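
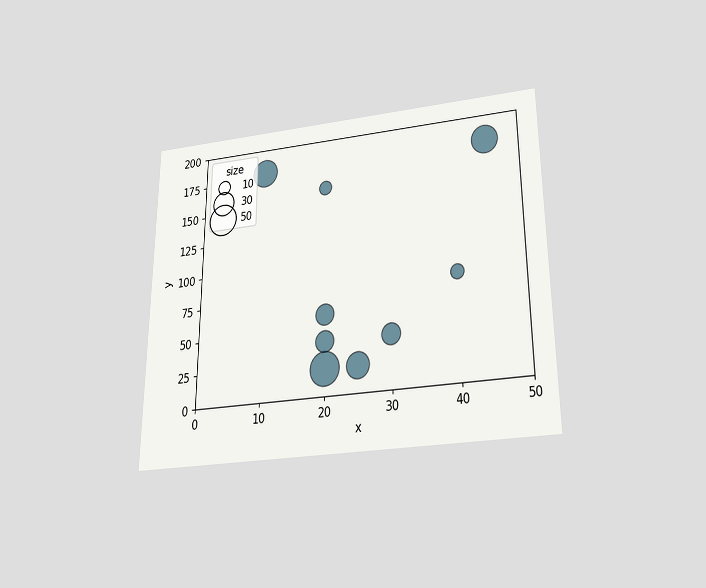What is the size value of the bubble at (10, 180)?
The chart is viewed slightly from below. Matching the bubble at (10, 180) against the size legend gives 40.

40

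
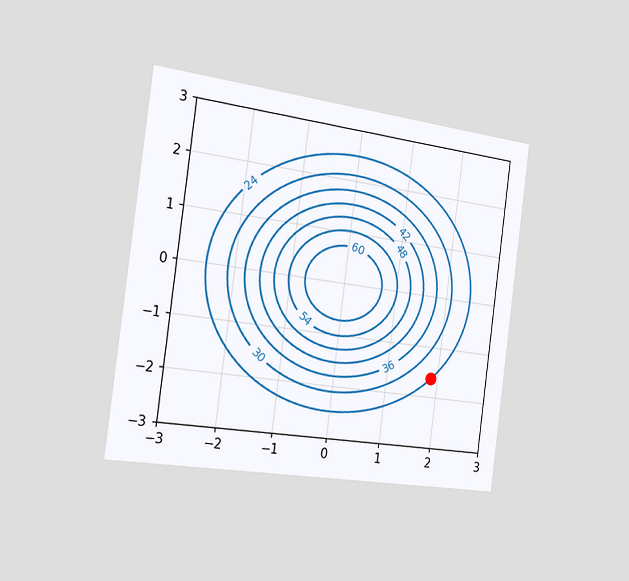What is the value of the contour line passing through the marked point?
The chart is tilted about 8° clockwise and viewed slightly from the left. The marked point sits on the contour labelled 24.

24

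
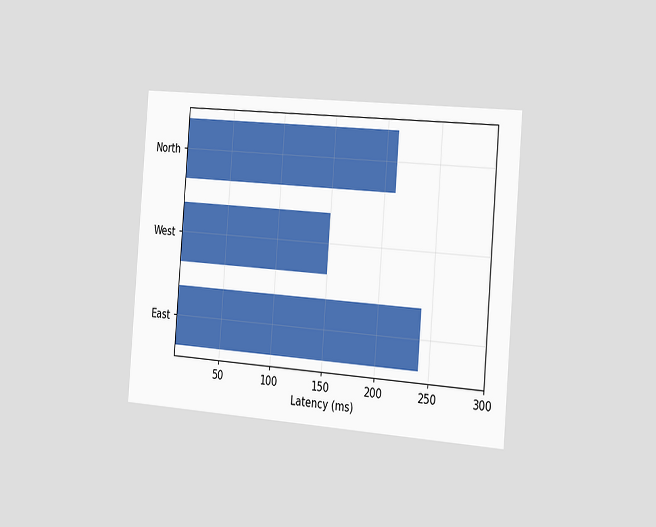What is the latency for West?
The chart is tilted about 4° clockwise and viewed slightly from the right. Reading along the chart's x-axis, the West bar reaches 150ms.

150ms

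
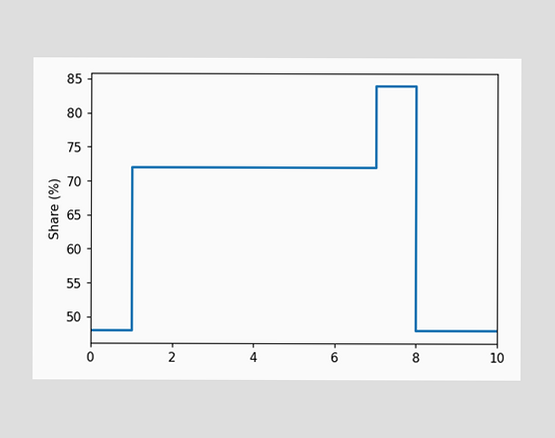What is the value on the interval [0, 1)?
48%

On [0, 1) the step sits at 48%.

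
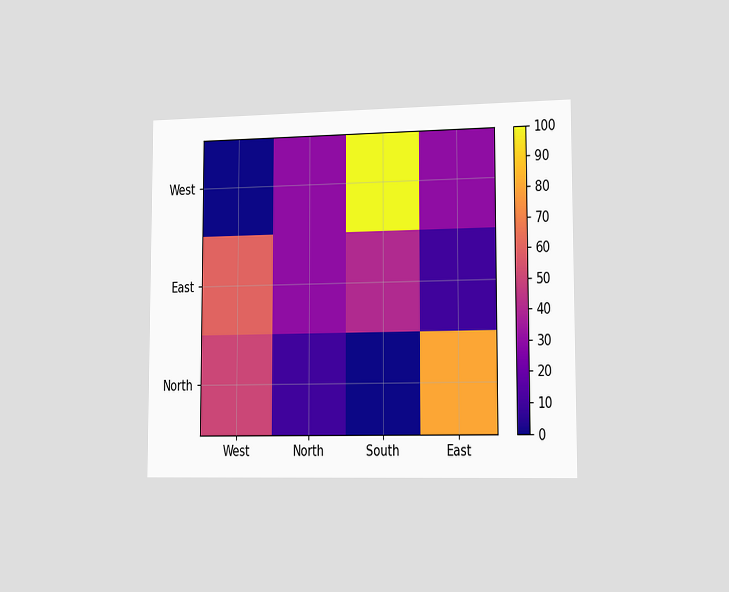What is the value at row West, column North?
The chart is viewed slightly from the right. Matching cell (West, North) against the colorbar gives 30.

30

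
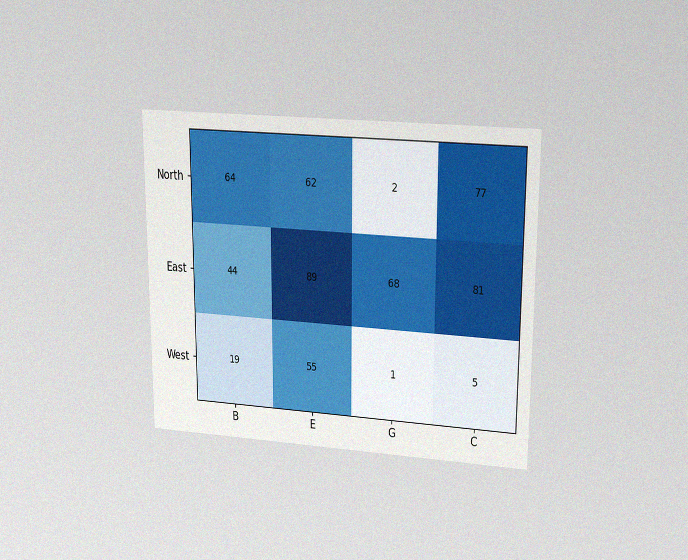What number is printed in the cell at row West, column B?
The chart is viewed at a slight angle, with some photo noise. The (West, B) cell reads 19.

19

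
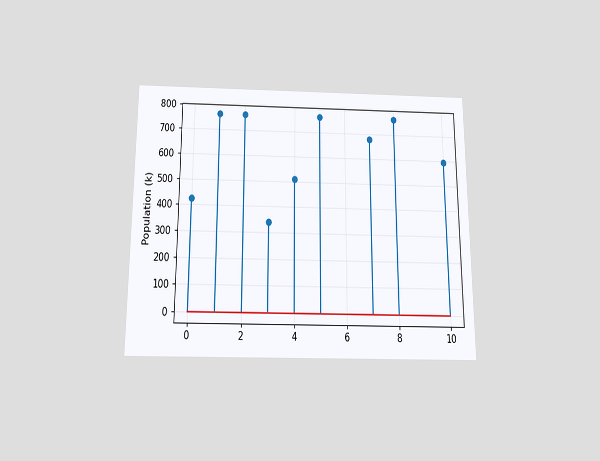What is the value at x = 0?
425k

The chart is viewed slightly from below. The stem at x=0 reaches 425k.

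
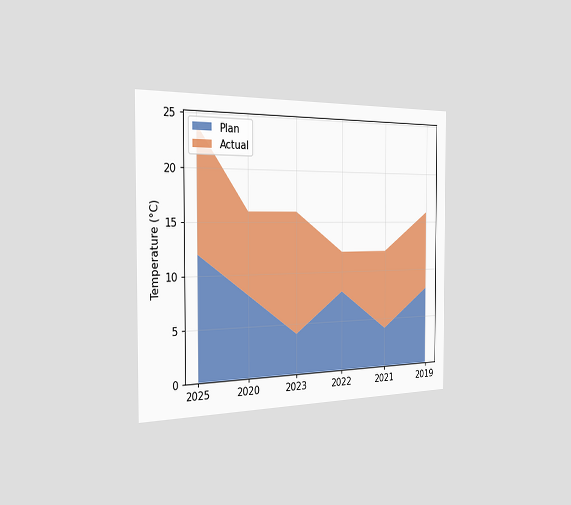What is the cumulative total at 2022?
12°C

The chart is viewed slightly from the left. The stacked total at 2022 reaches 12°C.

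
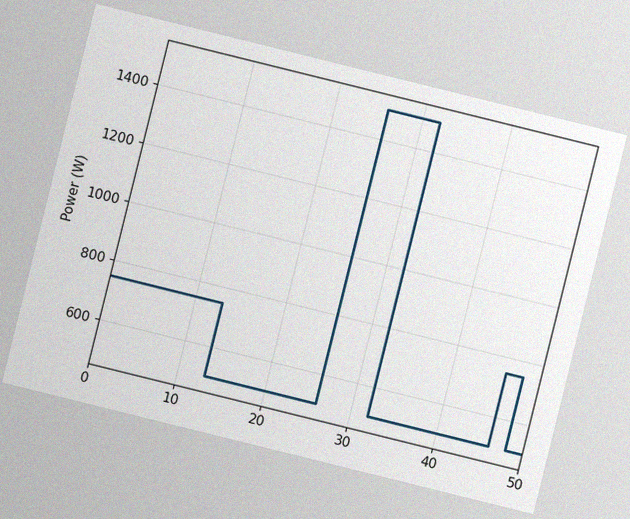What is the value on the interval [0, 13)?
750W

The chart is tilted about 14° clockwise, with some photo noise. On [0, 13) the step sits at 750W.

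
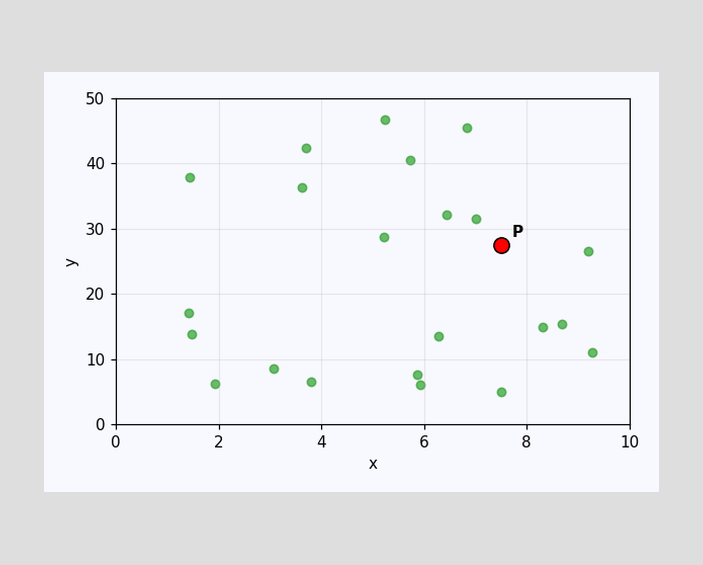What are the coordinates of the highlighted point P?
Following the gridlines from P to each axis, P sits at (7.5, 27.5).

(7.5, 27.5)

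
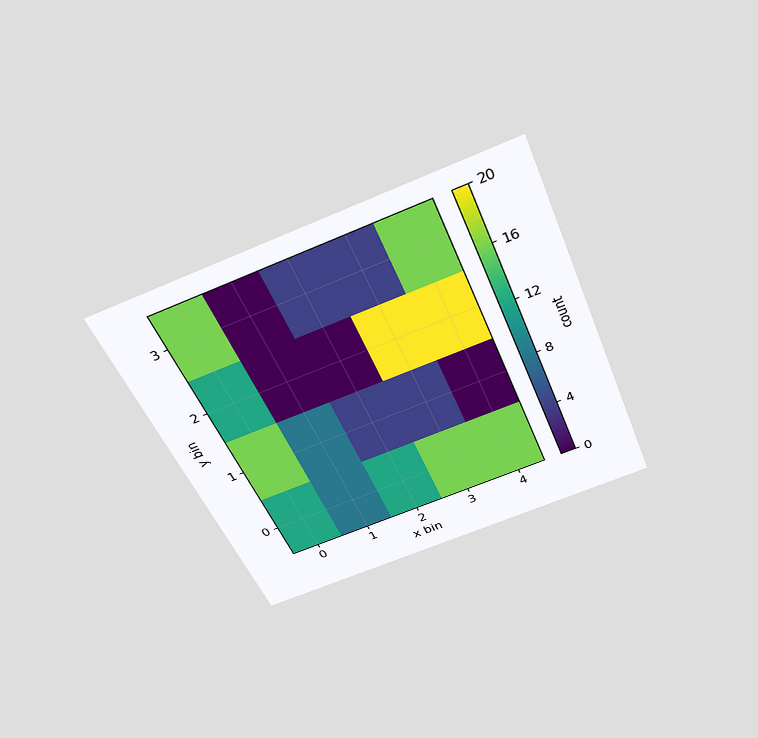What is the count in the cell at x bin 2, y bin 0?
The chart is tilted about 22° counter-clockwise and viewed slightly from above. Matching the cell (2, 0) against the colorbar gives 12.

12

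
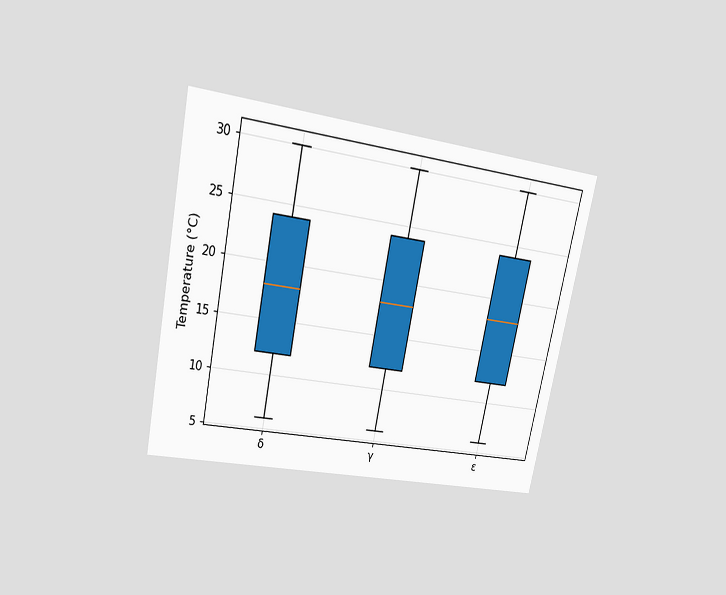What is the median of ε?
18°C

The chart is tilted about 12° clockwise and viewed at a slight angle. The median line in the ε box sits at 18°C.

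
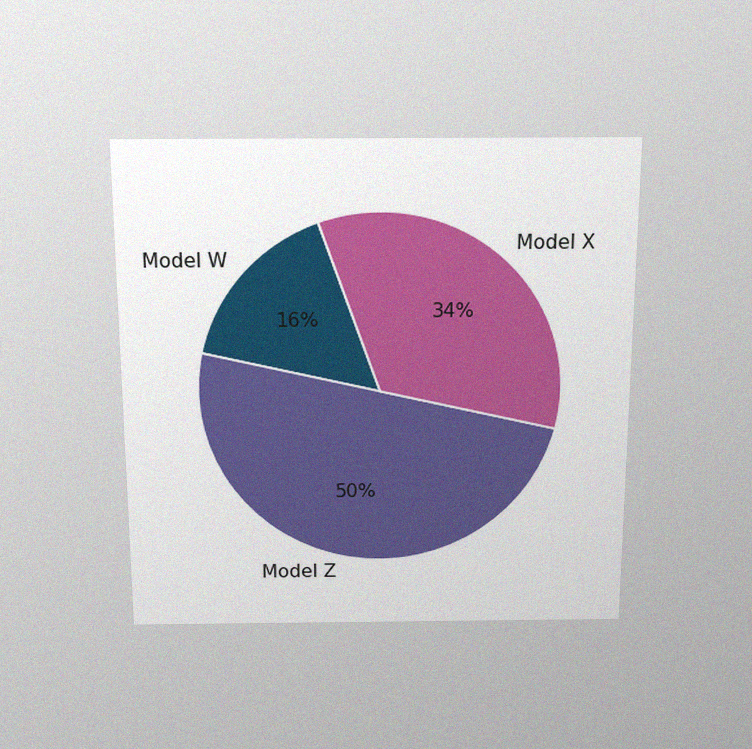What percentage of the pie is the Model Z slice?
50%

The chart is viewed slightly from above, with some photo noise. The Model Z slice takes up 50% of the pie.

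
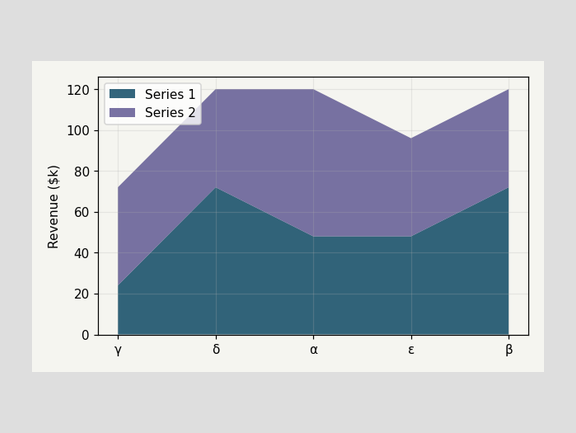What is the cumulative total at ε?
$96k

The stacked total at ε reaches $96k.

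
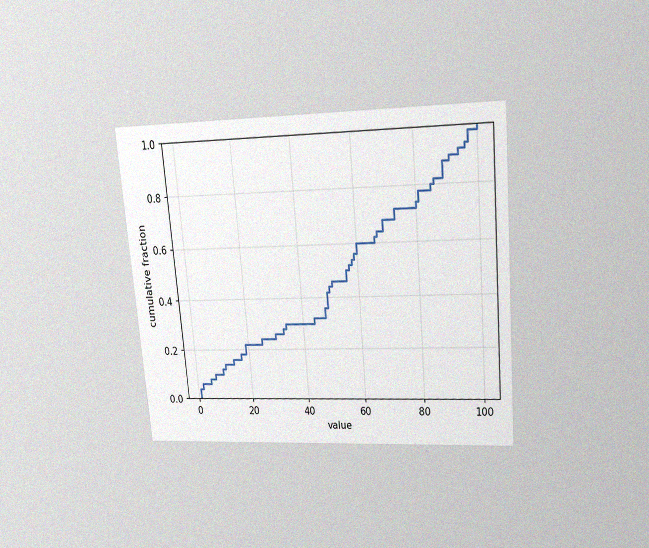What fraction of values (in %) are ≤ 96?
94%

The chart is tilted about 5° counter-clockwise and viewed slightly from above, with some photo noise. At x=96 the ECDF step is at 94%.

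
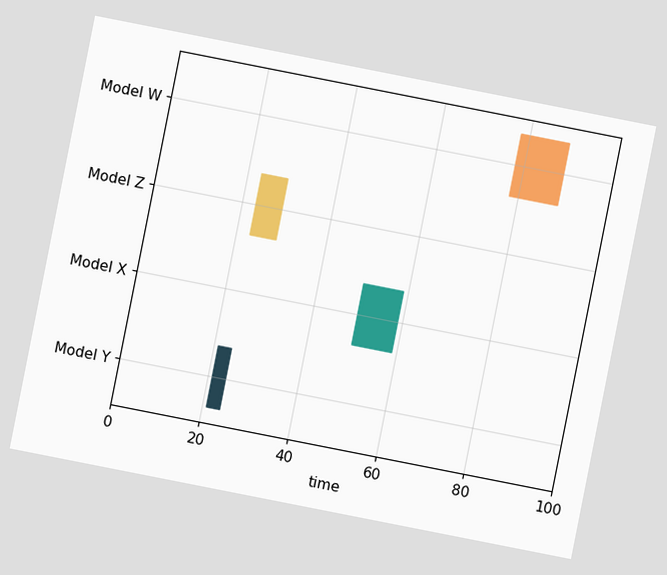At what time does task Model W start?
78

The chart is tilted about 11° clockwise. The Model W bar begins at t=78.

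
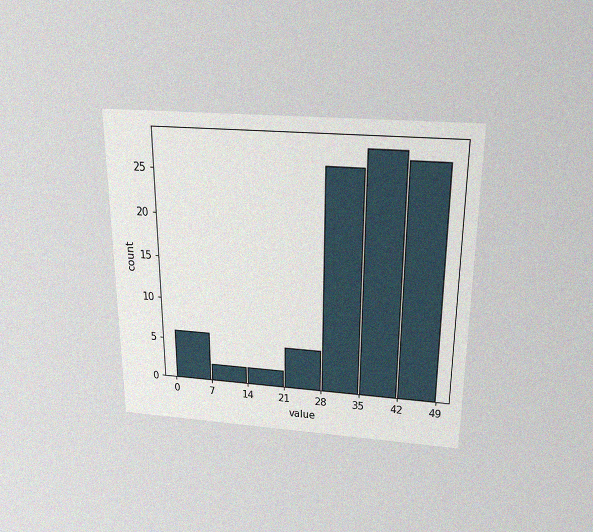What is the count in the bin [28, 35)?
26

The chart is viewed slightly from above, with some photo noise. The [28, 35) bin has height 26.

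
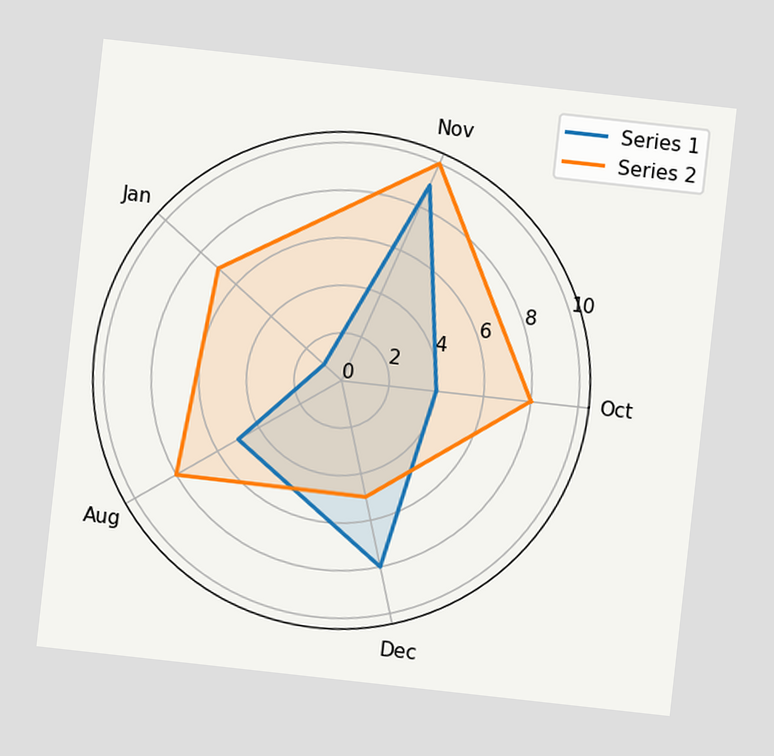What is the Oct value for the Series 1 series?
4

The chart is tilted about 6° clockwise. On the Oct axis, Series 1 reaches 4.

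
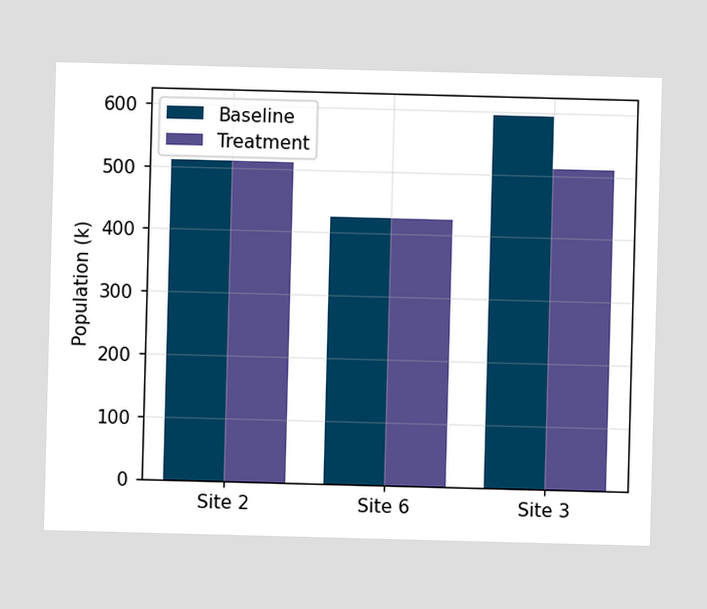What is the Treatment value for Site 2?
510k

The Treatment bar at Site 2 reaches 510k on the y-axis.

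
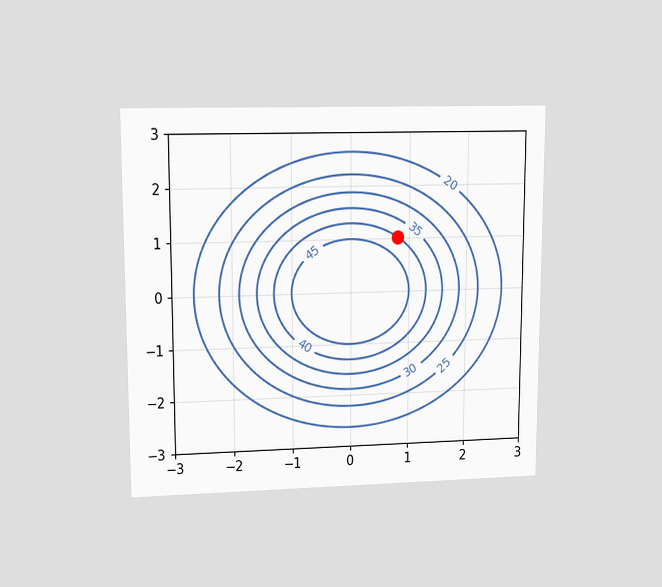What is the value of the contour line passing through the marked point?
The chart is viewed at a slight angle. The marked point sits on the contour labelled 40.

40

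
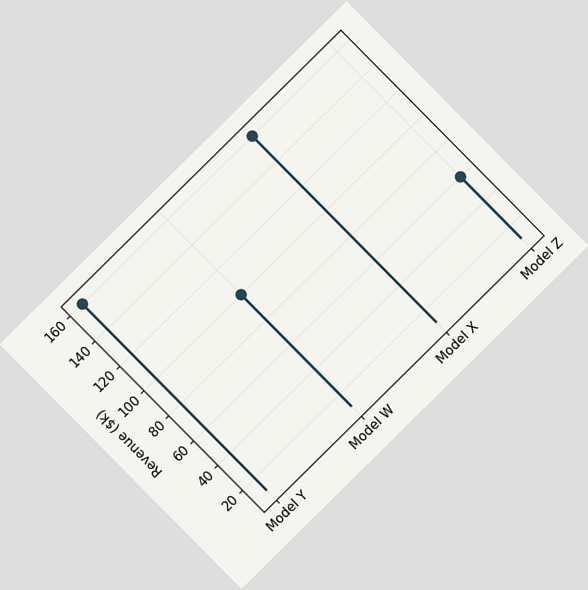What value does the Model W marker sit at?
The chart is tilted about 45° counter-clockwise. The Model W marker sits at $100k.

$100k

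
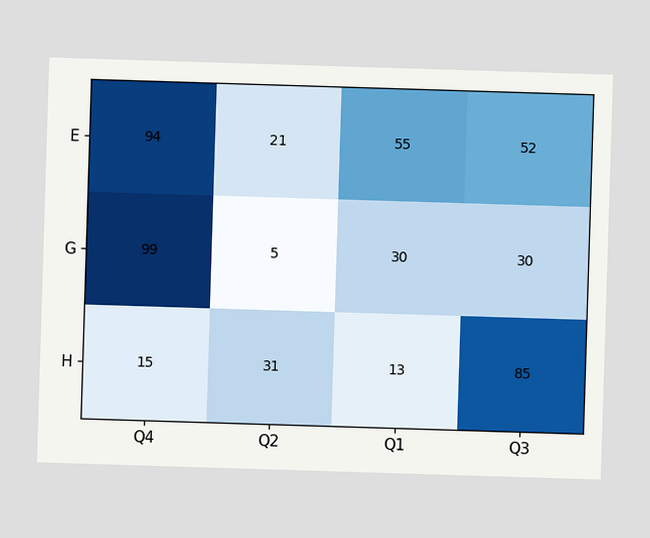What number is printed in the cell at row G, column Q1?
The (G, Q1) cell reads 30.

30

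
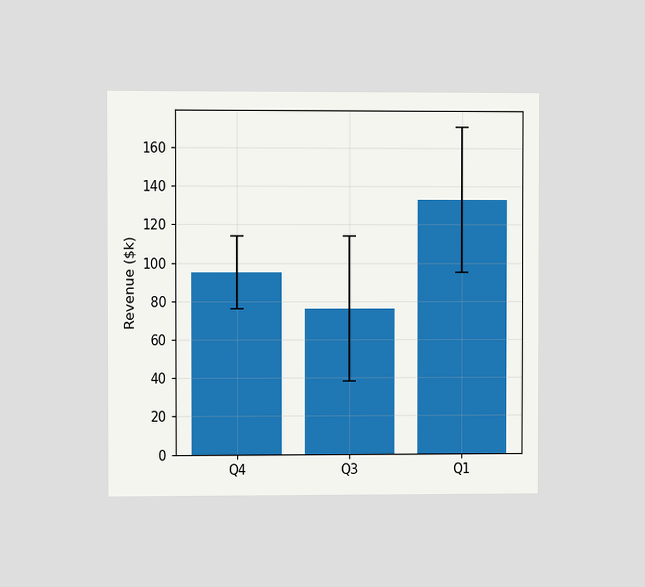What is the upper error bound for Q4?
$114k

The chart is viewed at a slight angle. The Q4 bar's upper whisker reaches $114k.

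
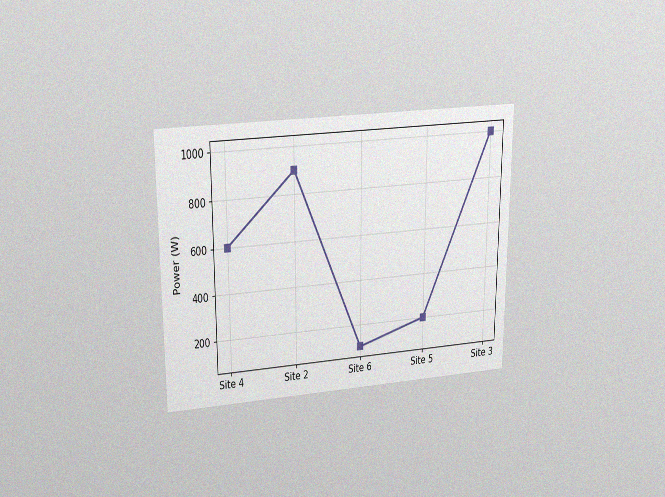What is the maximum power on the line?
1000W

The chart is viewed slightly from above, with some photo noise. The highest point is at Site 3, and reading across to the y-axis gives 1000W.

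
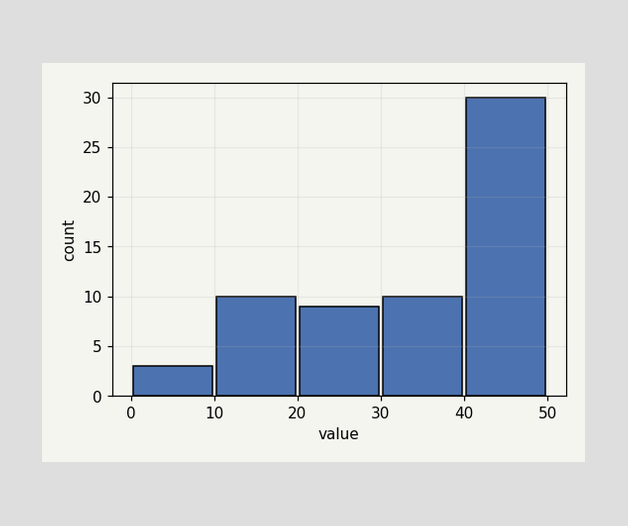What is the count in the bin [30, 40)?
The [30, 40) bin has height 10.

10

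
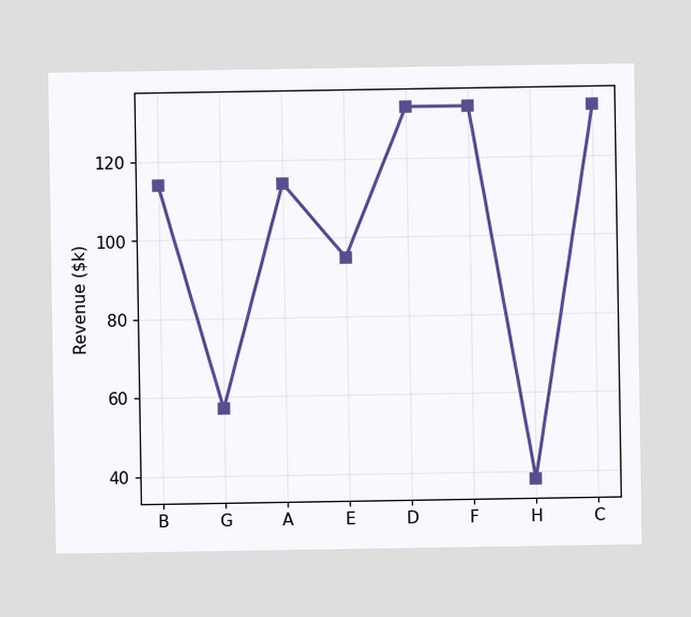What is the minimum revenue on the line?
$38k

The lowest point is at H, and reading across to the y-axis gives $38k.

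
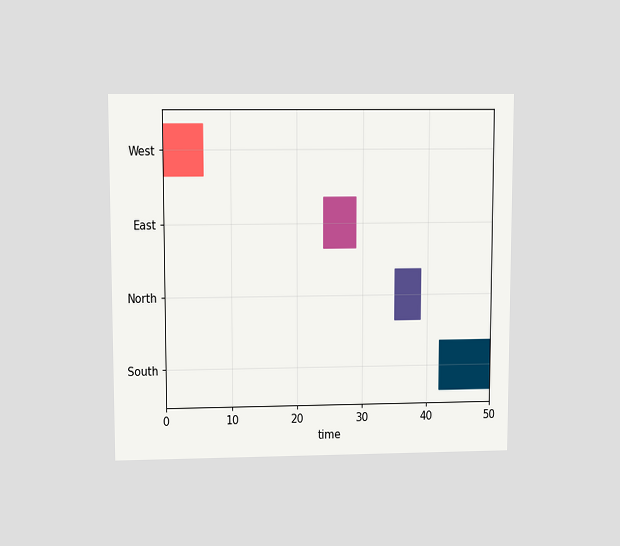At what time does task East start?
The chart is viewed at a slight angle. The East bar begins at t=24.

24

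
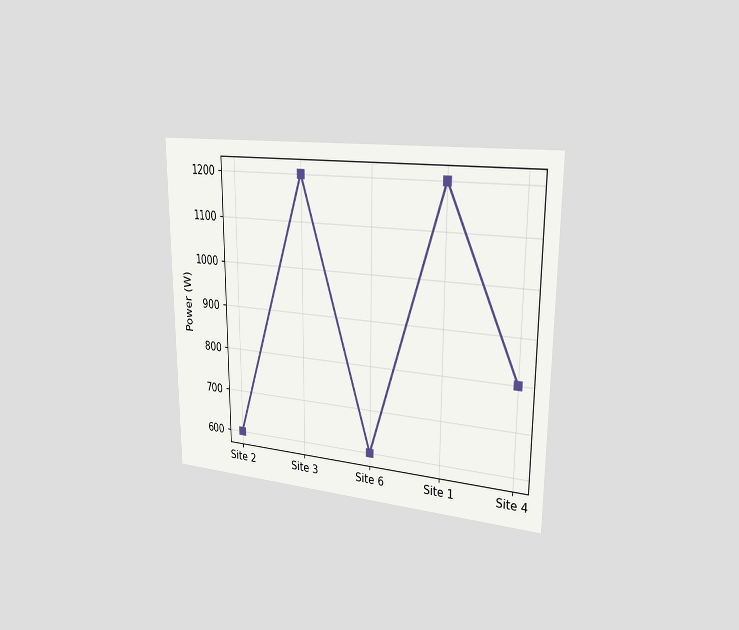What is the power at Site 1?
The chart is viewed slightly from the right. At Site 1, the line is at 1200W.

1200W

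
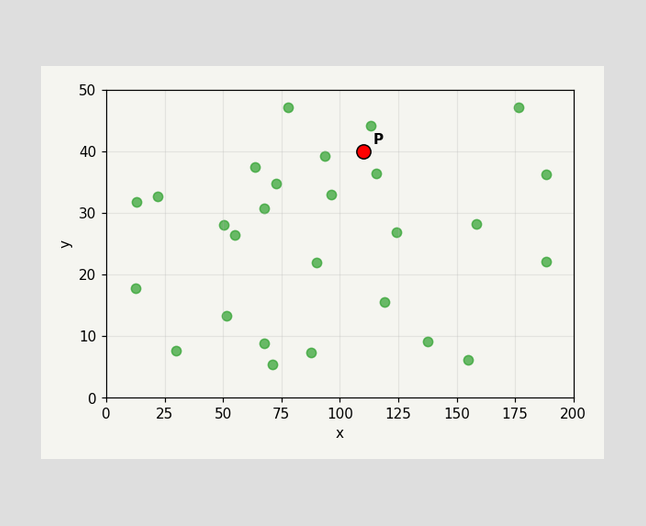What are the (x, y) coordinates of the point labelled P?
(110, 40)

Following the gridlines from P to each axis, P sits at (110, 40).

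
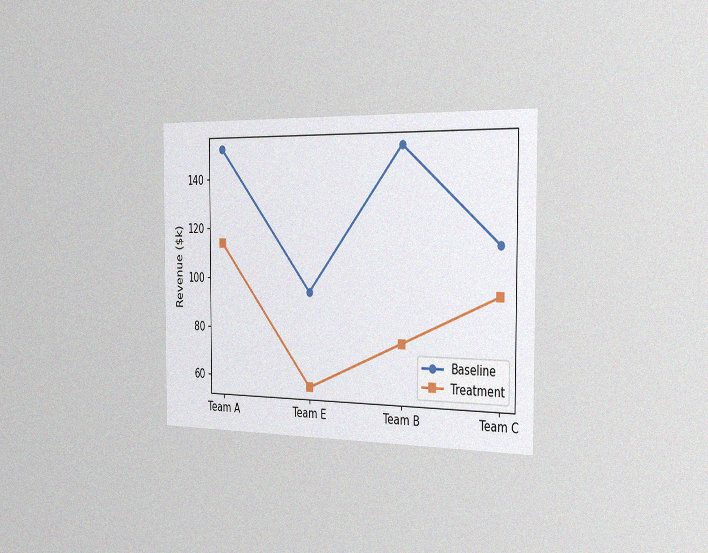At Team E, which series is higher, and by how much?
Baseline, by $38k

The chart is viewed slightly from the right, with some photo noise. At Team E, Baseline sits above the other line by $38k.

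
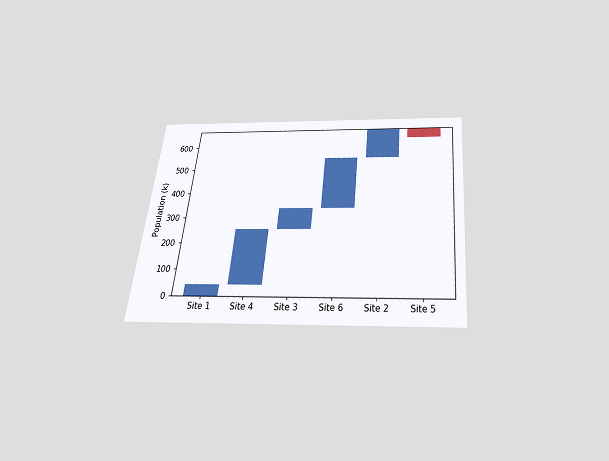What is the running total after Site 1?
42k

The chart is tilted about 6° clockwise and viewed slightly from below. After Site 1 the running total reaches 42k.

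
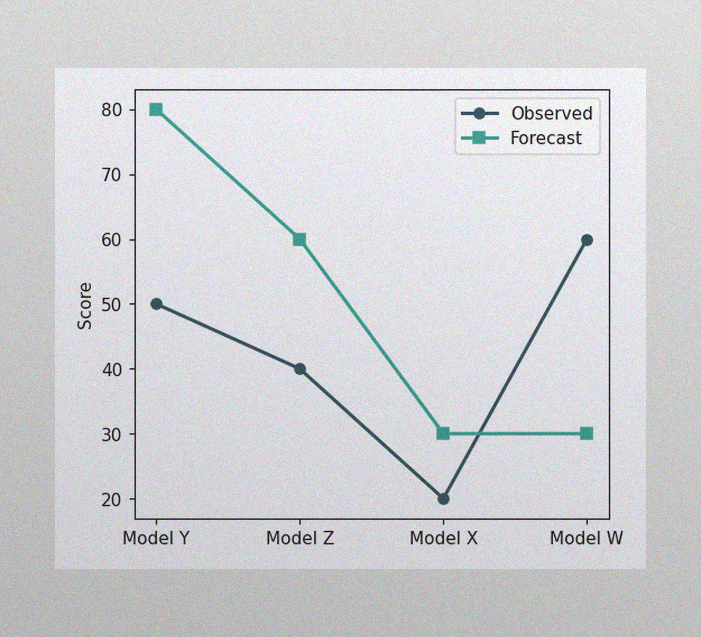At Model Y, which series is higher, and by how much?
The image has some photo noise and uneven lighting. At Model Y, Forecast sits above the other line by 30.

Forecast, by 30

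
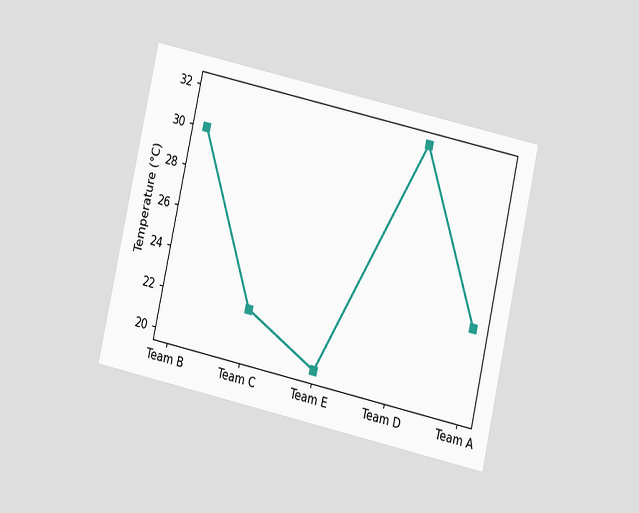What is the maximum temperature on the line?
32°C

The chart is tilted about 13° clockwise and viewed at a slight angle. The highest point is at Team D, and reading across to the y-axis gives 32°C.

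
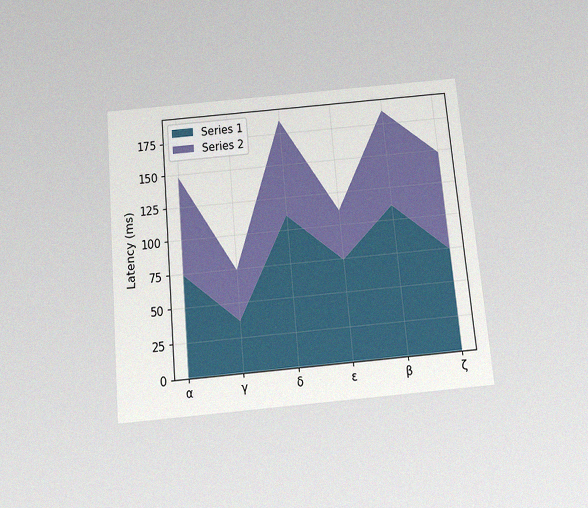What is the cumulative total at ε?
111ms

The chart is tilted about 5° counter-clockwise and viewed slightly from below, with some photo noise. The stacked total at ε reaches 111ms.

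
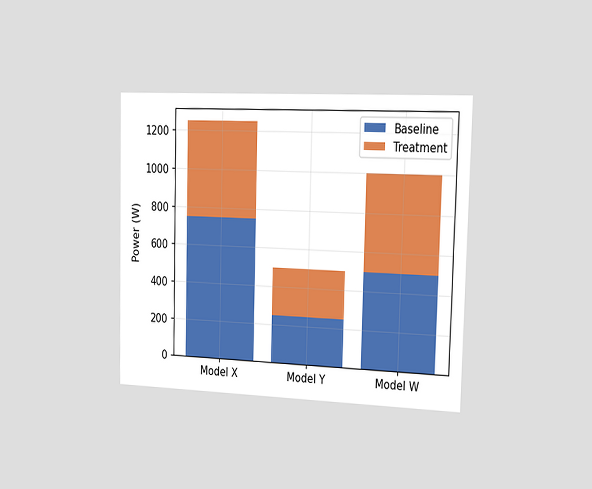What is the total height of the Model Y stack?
The chart is viewed slightly from the right. The Model Y stack's top reaches 500W on the y-axis.

500W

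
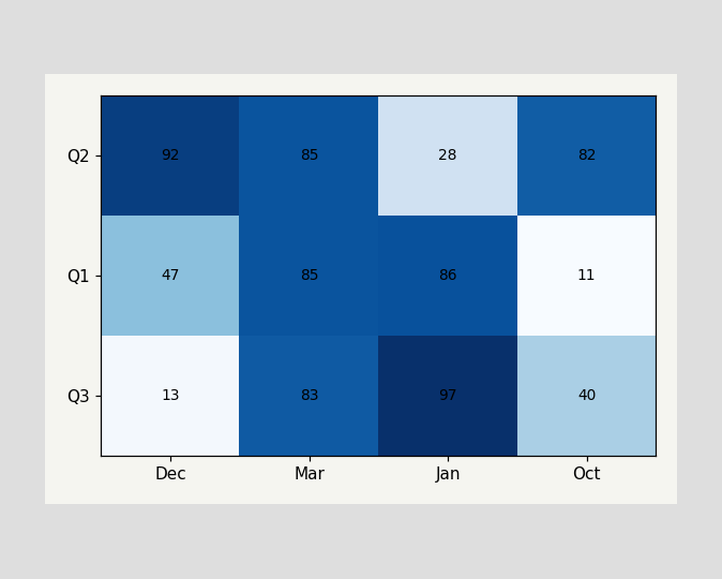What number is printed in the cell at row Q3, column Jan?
97

The (Q3, Jan) cell reads 97.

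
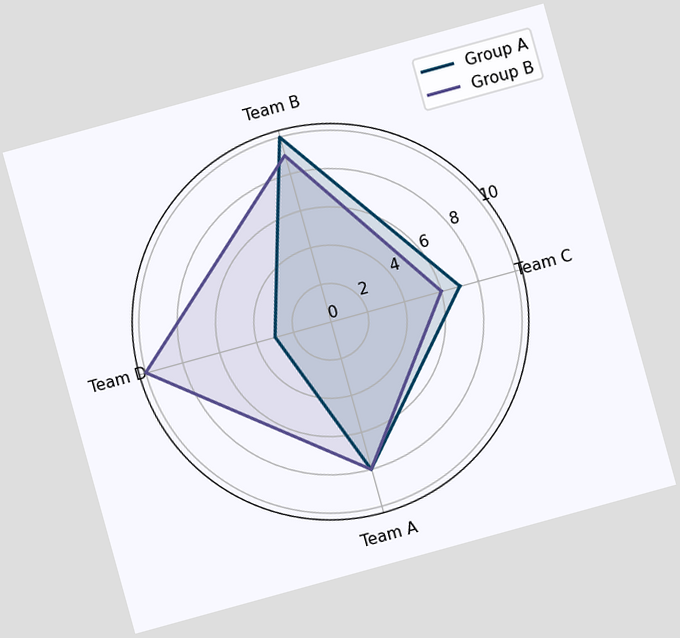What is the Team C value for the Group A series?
The chart is tilted about 15° counter-clockwise. On the Team C axis, Group A reaches 7.

7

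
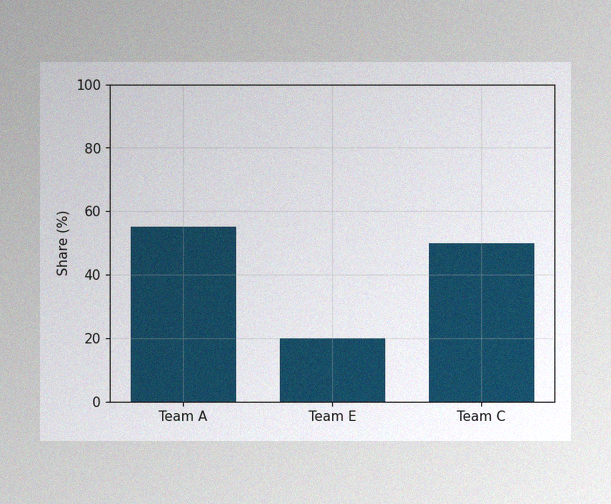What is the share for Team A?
The image has some photo noise and uneven lighting. Reading along the chart's y-axis, the Team A bar reaches 55%.

55%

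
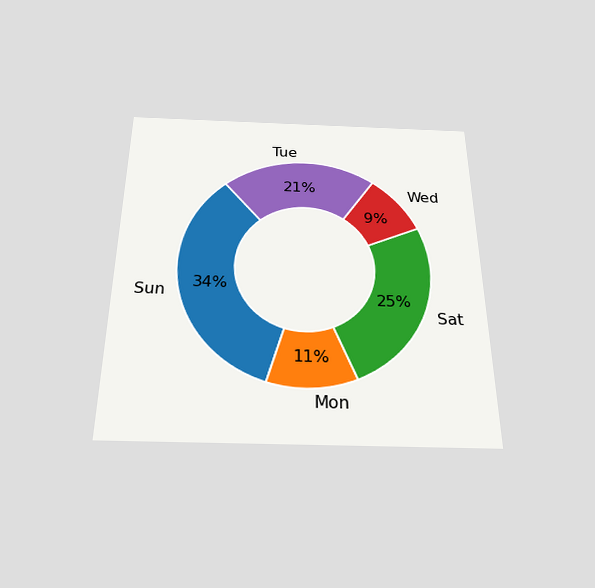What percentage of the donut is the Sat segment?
25%

The chart is viewed slightly from below. The Sat segment takes up 25% of the ring.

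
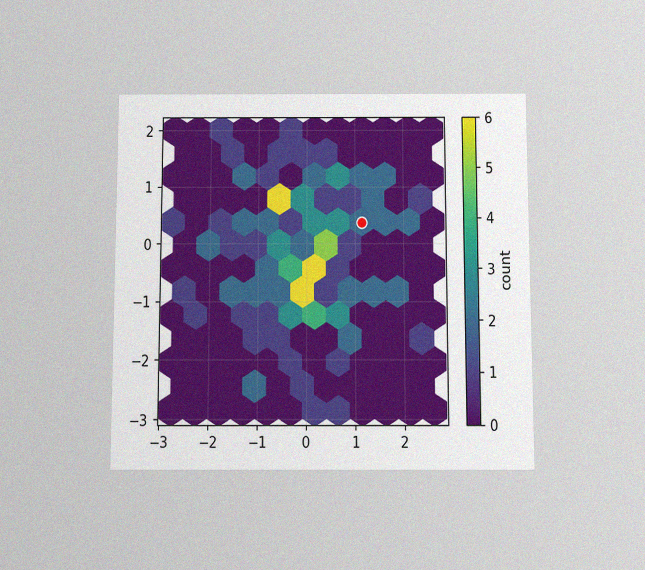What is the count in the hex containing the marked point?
The chart is viewed slightly from below, with some photo noise. The marked hex reads 2 on the colorbar.

2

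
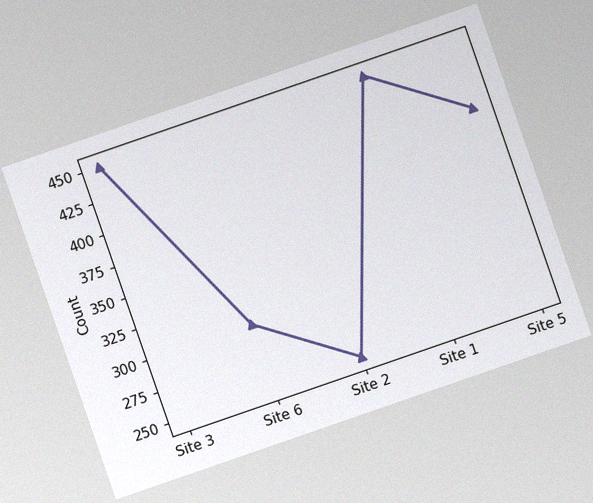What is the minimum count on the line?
250

The chart is tilted about 19° counter-clockwise, with some photo noise. The lowest point is at Site 2, and reading across to the y-axis gives 250.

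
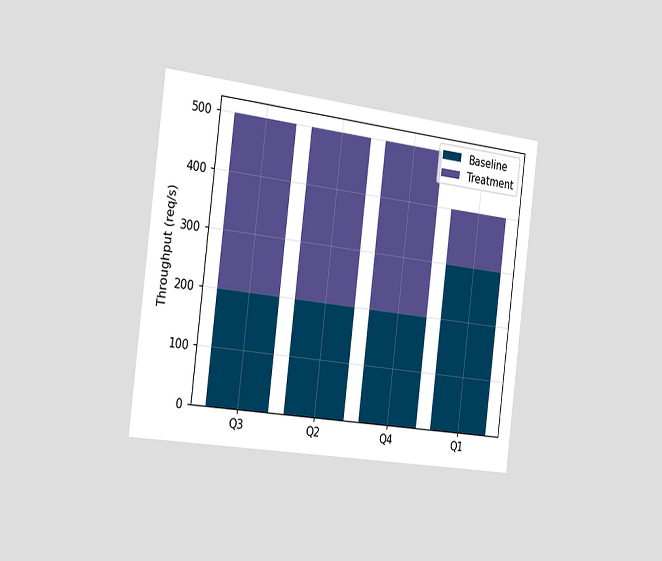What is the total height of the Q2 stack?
The chart is tilted about 7° clockwise and viewed slightly from the left. The Q2 stack's top reaches 500req/s on the y-axis.

500req/s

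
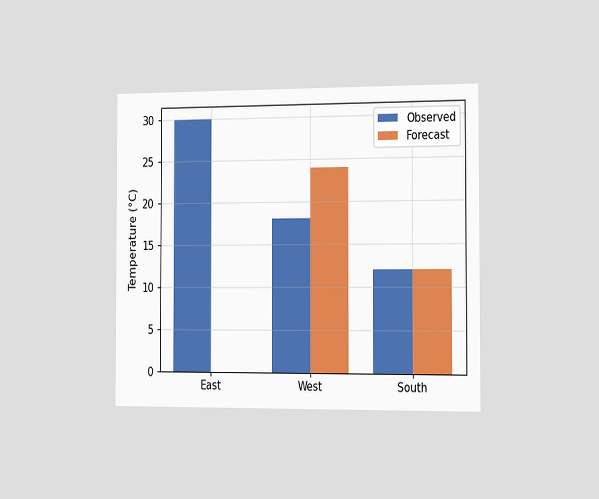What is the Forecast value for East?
The chart is viewed slightly from the right. The Forecast bar at East reaches 0°C on the y-axis.

0°C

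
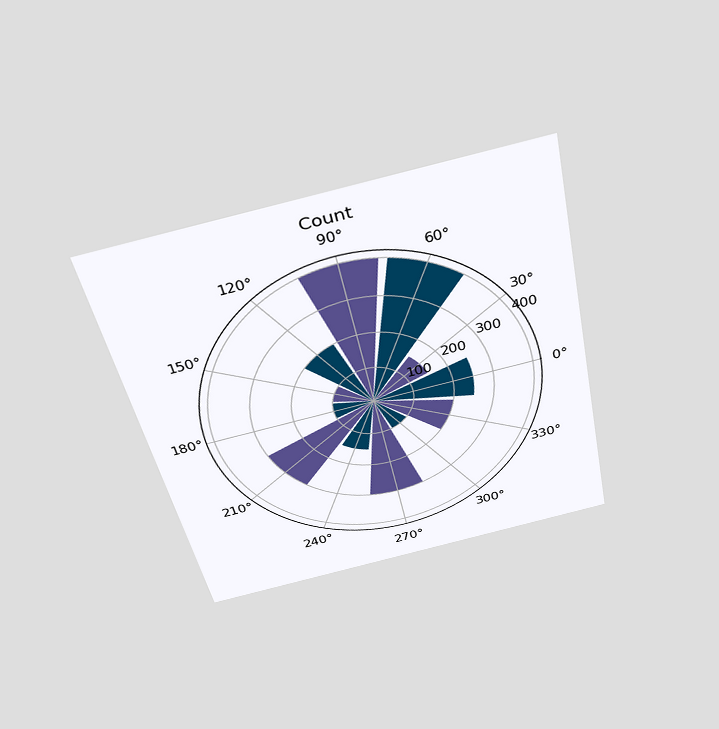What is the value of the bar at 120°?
200

The chart is tilted about 12° counter-clockwise and viewed slightly from above. The bar at 120° reaches 200 on the radial axis.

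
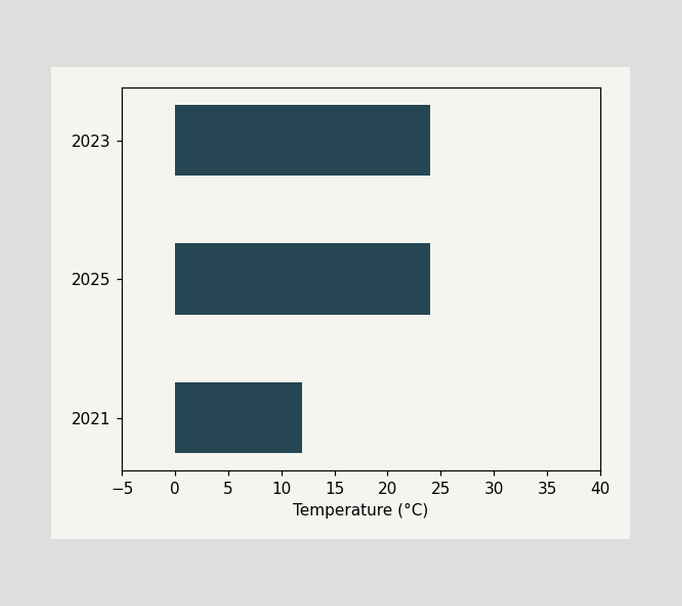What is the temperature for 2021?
12°C

Reading along the chart's x-axis, the 2021 bar reaches 12°C.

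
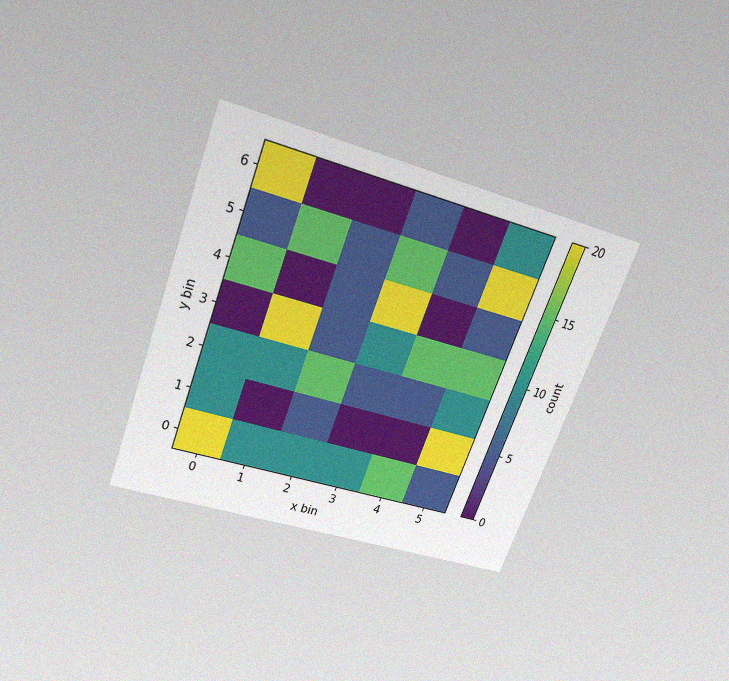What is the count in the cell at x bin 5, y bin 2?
10

The chart is tilted about 20° clockwise and viewed slightly from above, with some photo noise. Matching the cell (5, 2) against the colorbar gives 10.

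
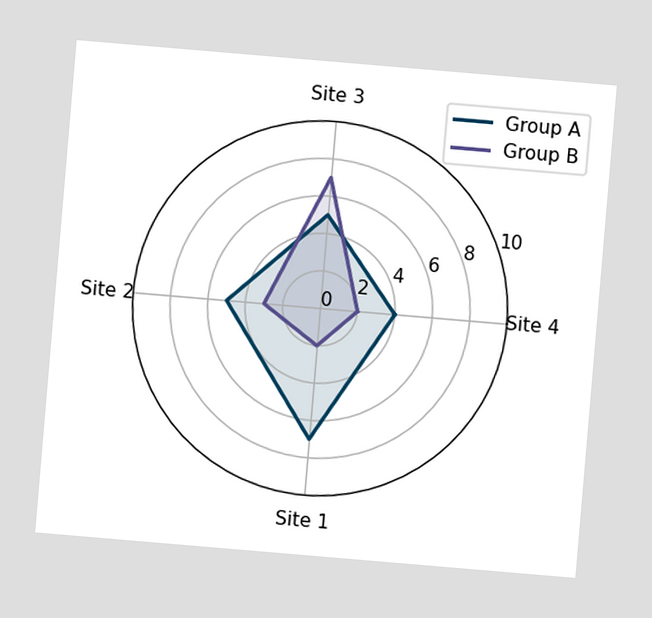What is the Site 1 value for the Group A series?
The chart is tilted about 5° clockwise. On the Site 1 axis, Group A reaches 7.

7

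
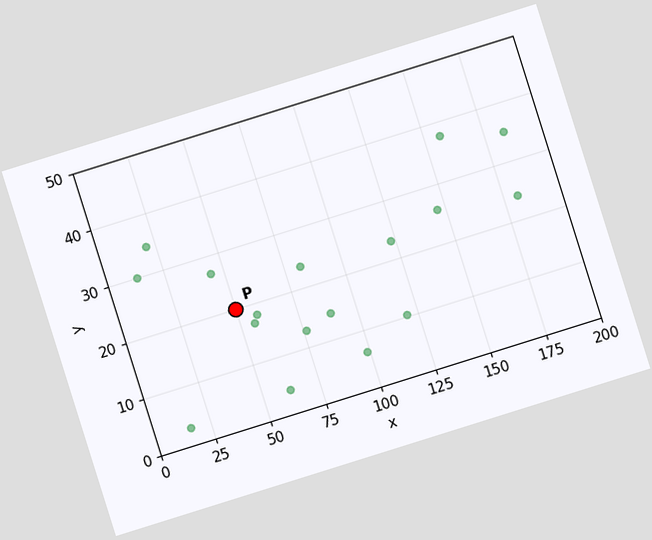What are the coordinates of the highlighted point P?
(50, 20)

The chart is tilted about 17° counter-clockwise. Following the gridlines from P to each axis, P sits at (50, 20).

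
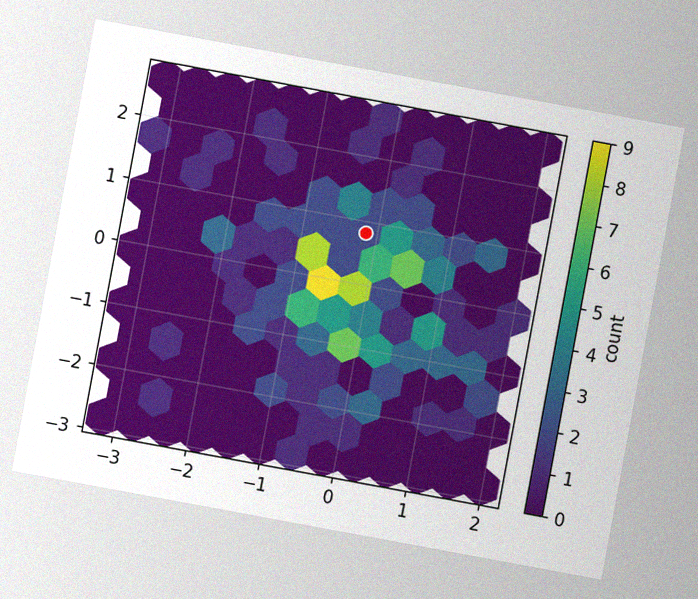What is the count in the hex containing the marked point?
The chart is tilted about 10° clockwise, with some photo noise. The marked hex reads 2 on the colorbar.

2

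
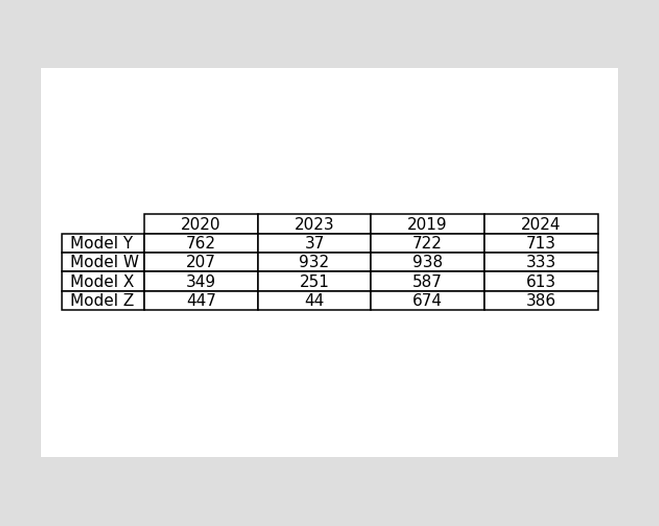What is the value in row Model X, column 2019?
587

The (Model X, 2019) cell reads 587.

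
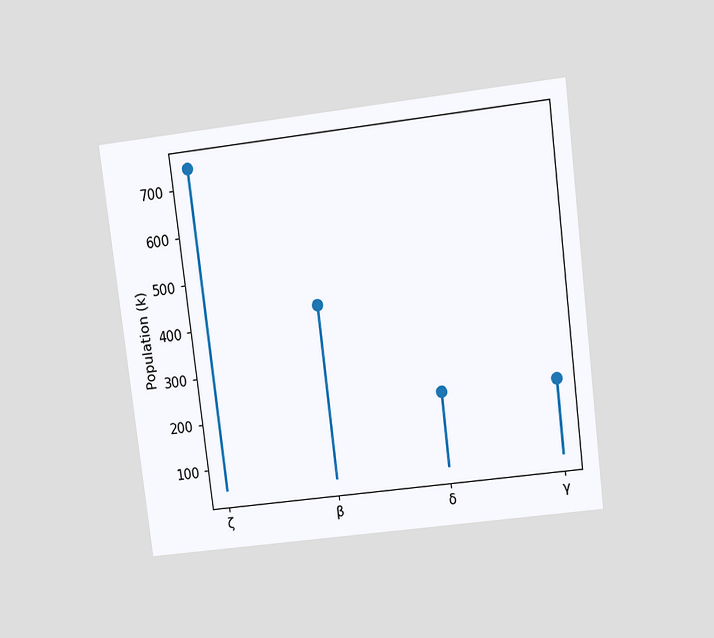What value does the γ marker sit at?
The chart is tilted about 7° counter-clockwise and viewed at a slight angle. The γ marker sits at 212k.

212k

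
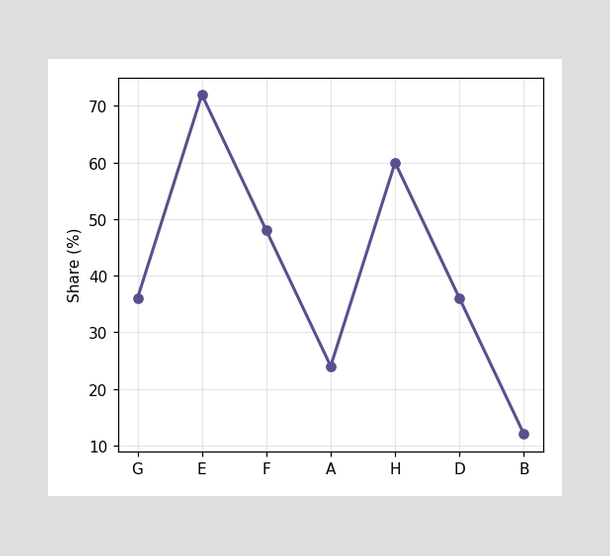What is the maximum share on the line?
The highest point is at E, and reading across to the y-axis gives 72%.

72%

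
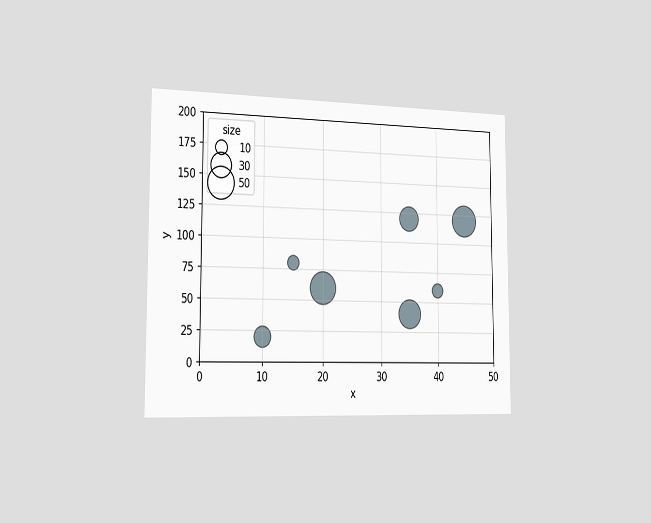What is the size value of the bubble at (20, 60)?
50

The chart is viewed slightly from the left. Matching the bubble at (20, 60) against the size legend gives 50.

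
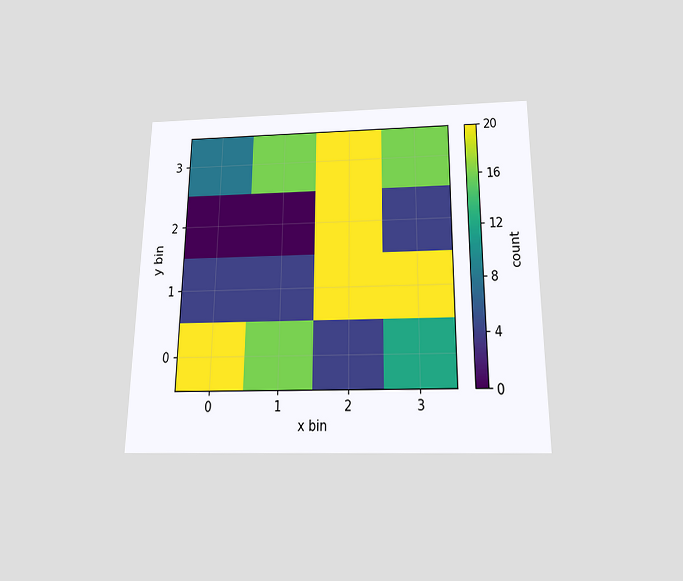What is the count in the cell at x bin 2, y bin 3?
20

The chart is viewed slightly from below. Matching the cell (2, 3) against the colorbar gives 20.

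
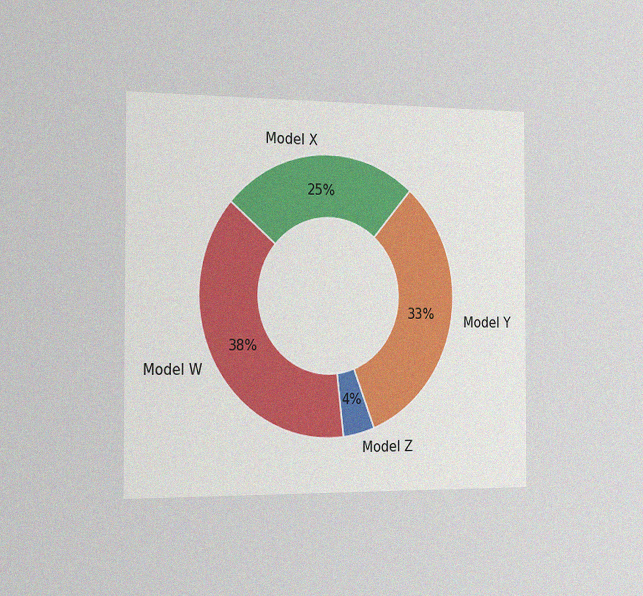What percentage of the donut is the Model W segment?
The chart is viewed slightly from the left, with some photo noise. The Model W segment takes up 38% of the ring.

38%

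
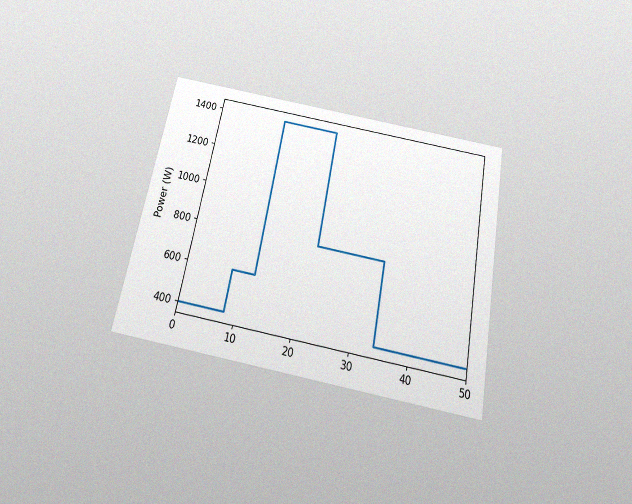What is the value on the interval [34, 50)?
400W

The chart is tilted about 11° clockwise and viewed slightly from below, with some photo noise. On [34, 50) the step sits at 400W.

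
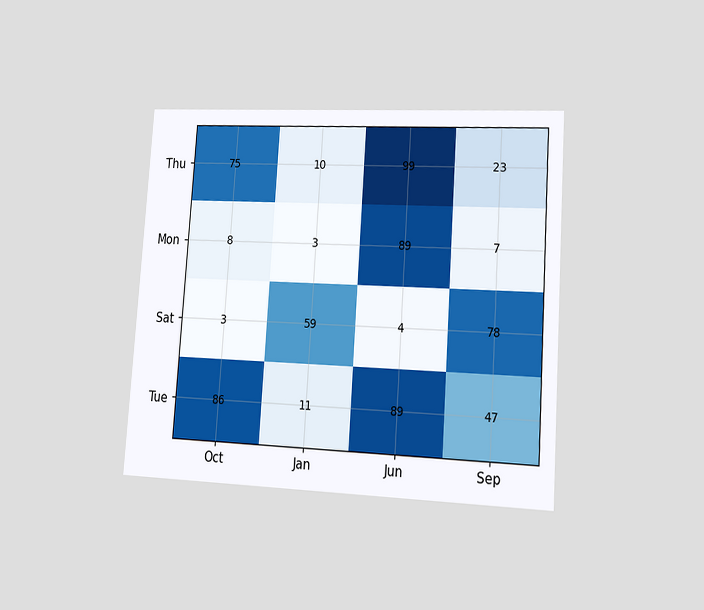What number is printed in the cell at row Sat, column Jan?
59

The chart is tilted about 4° clockwise and viewed at a slight angle. The (Sat, Jan) cell reads 59.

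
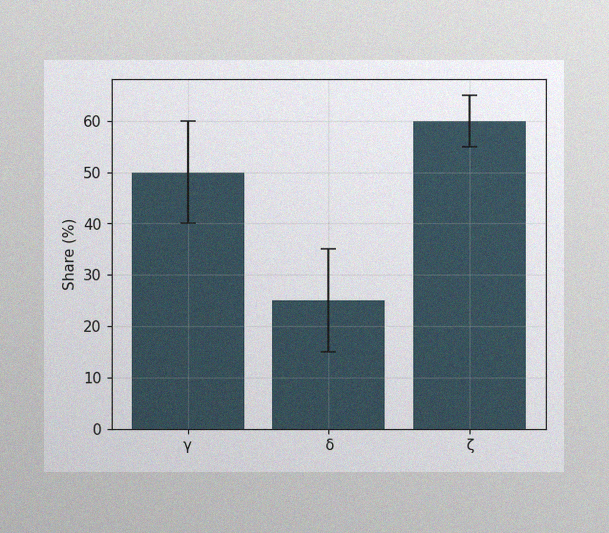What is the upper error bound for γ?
60%

The image has some photo noise and uneven lighting. The γ bar's upper whisker reaches 60%.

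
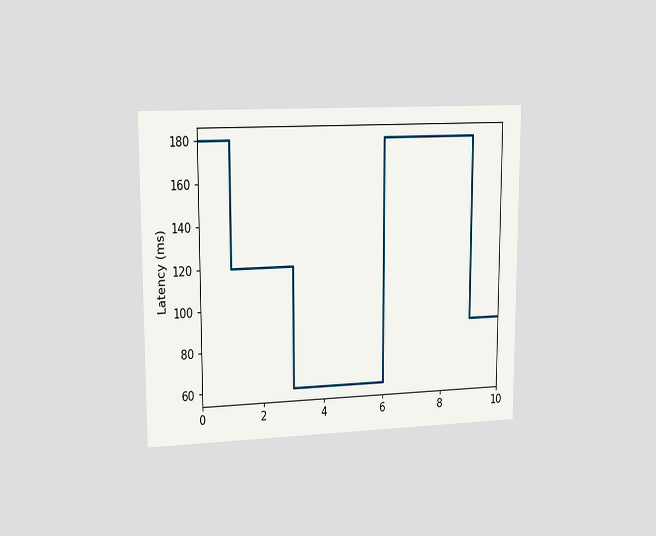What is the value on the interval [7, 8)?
180ms

The chart is viewed slightly from the left. On [7, 8) the step sits at 180ms.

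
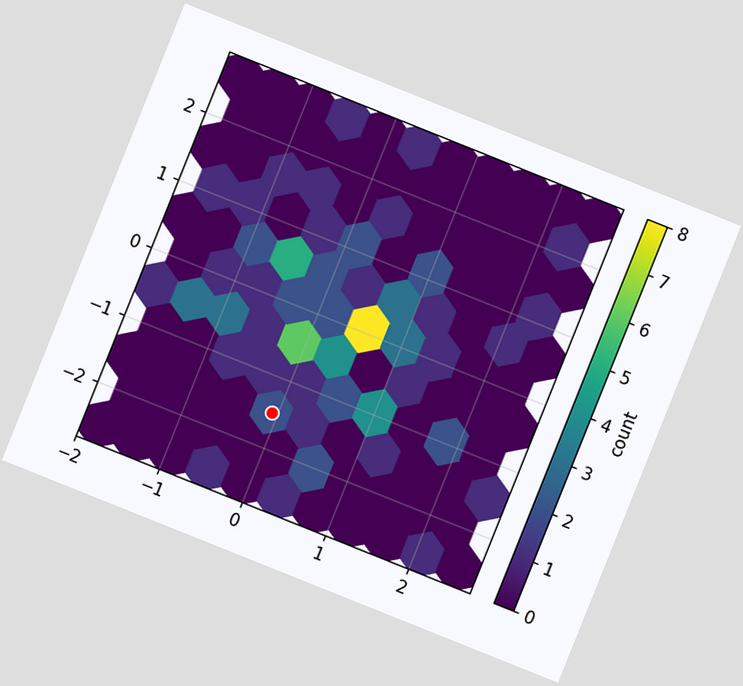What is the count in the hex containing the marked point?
2

The chart is tilted about 22° clockwise. The marked hex reads 2 on the colorbar.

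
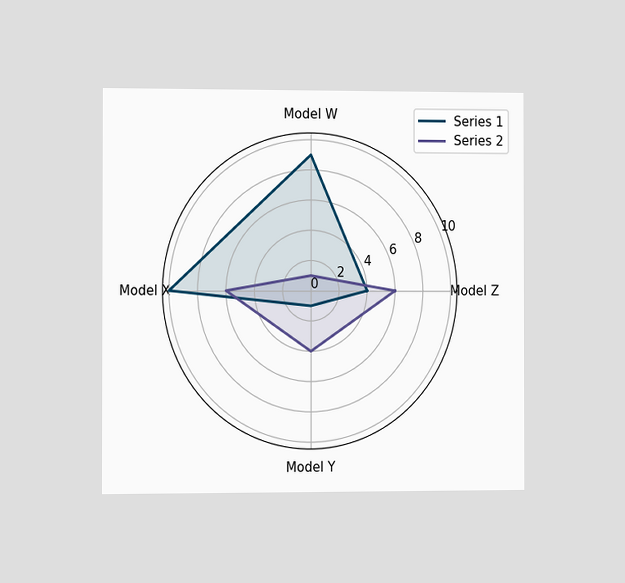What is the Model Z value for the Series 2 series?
6

The chart is viewed slightly from the left. On the Model Z axis, Series 2 reaches 6.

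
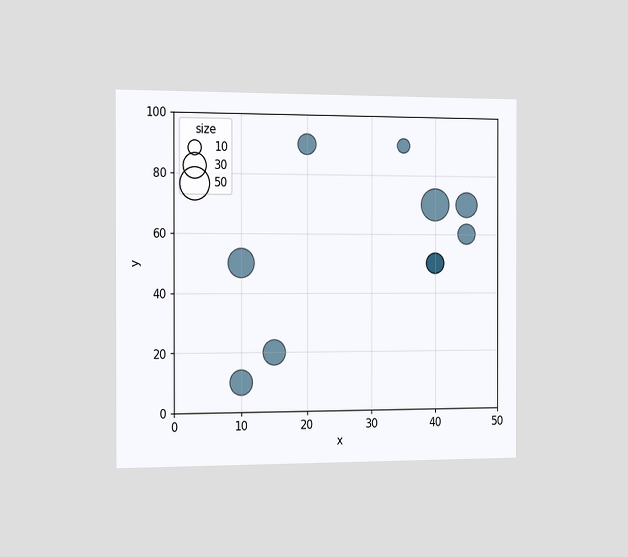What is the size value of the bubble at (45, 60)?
The chart is viewed slightly from the left. Matching the bubble at (45, 60) against the size legend gives 20.

20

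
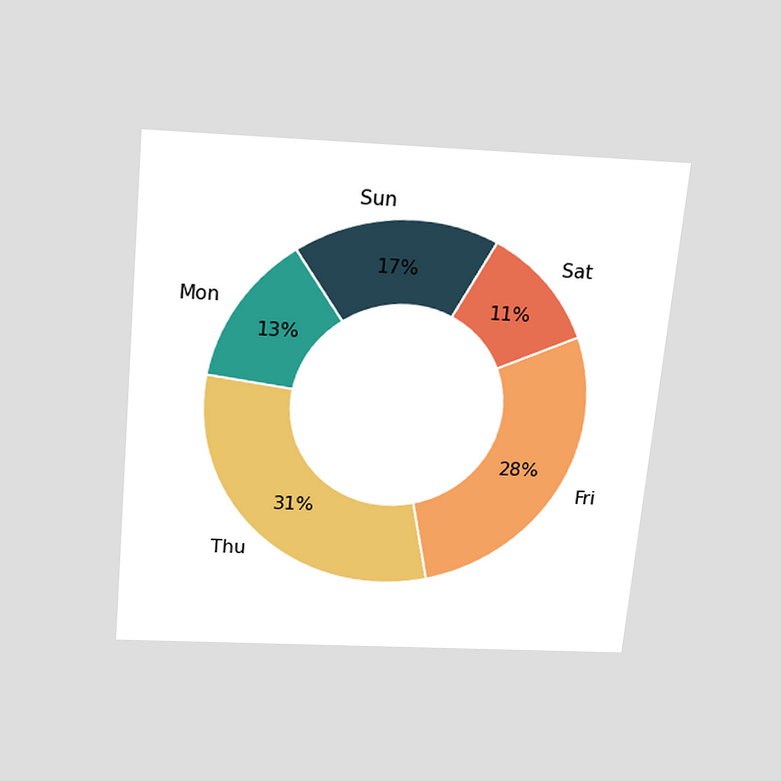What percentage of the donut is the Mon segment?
13%

The chart is tilted about 5° clockwise and viewed slightly from above. The Mon segment takes up 13% of the ring.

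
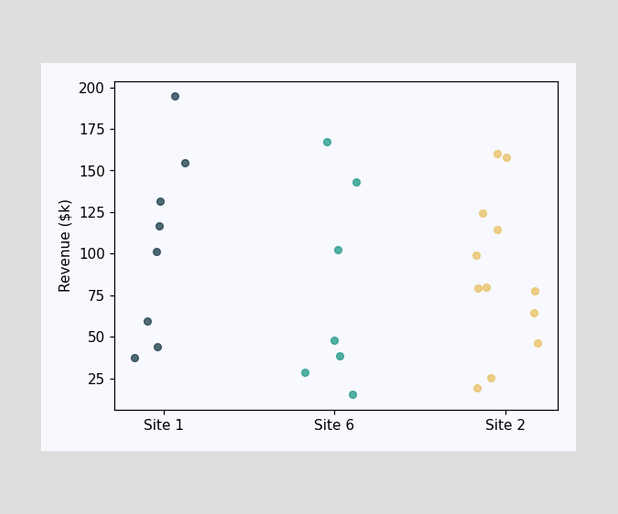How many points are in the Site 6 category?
7

Counting the markers in the Site 6 column gives 7.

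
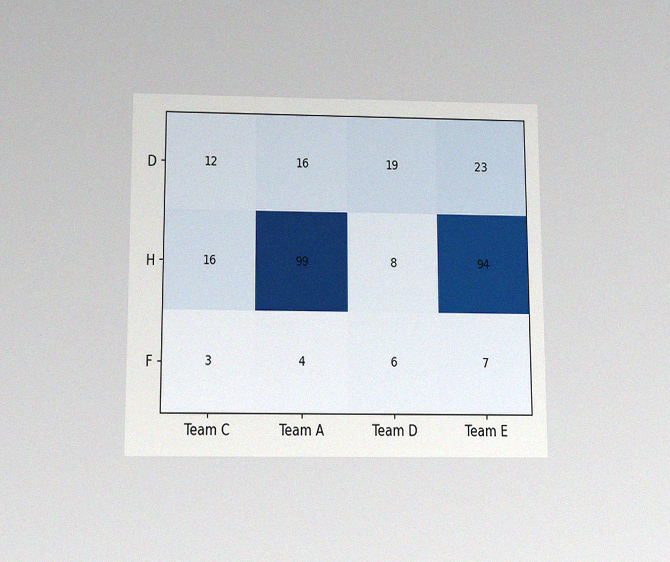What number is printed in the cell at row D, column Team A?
16

The chart is viewed slightly from below, with some photo noise. The (D, Team A) cell reads 16.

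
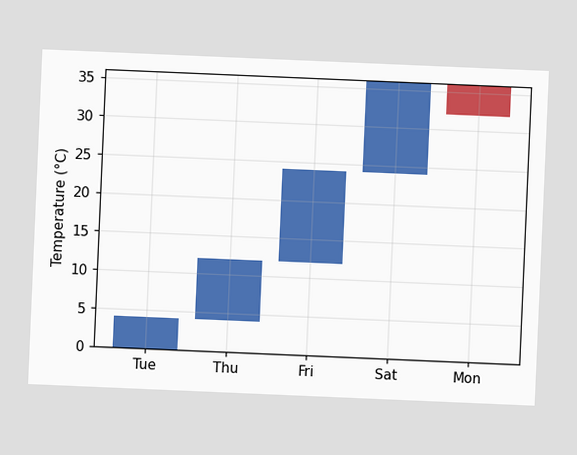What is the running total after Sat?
The chart is tilted about 2° clockwise. After Sat the running total reaches 36°C.

36°C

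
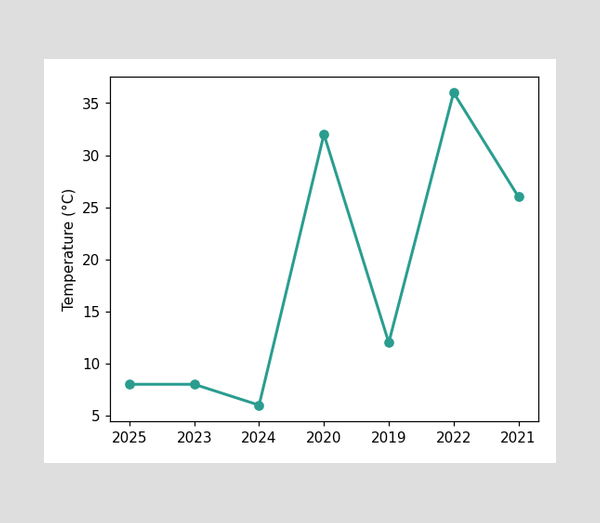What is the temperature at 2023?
At 2023, the line is at 8°C.

8°C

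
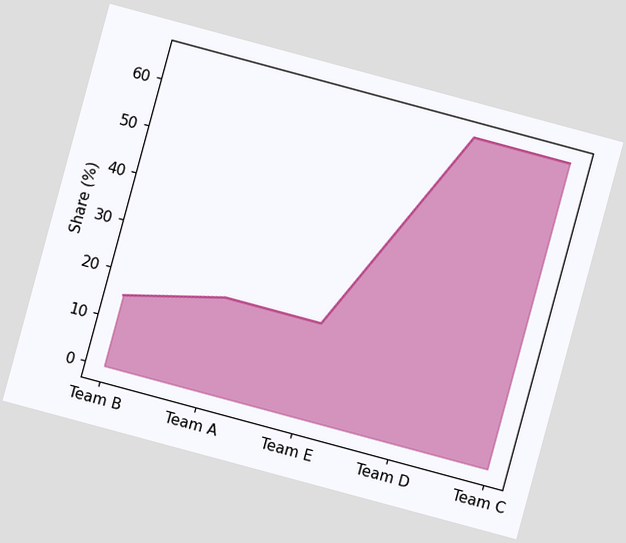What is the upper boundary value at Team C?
65%

The chart is tilted about 15° clockwise. At Team C the upper boundary is at 65%.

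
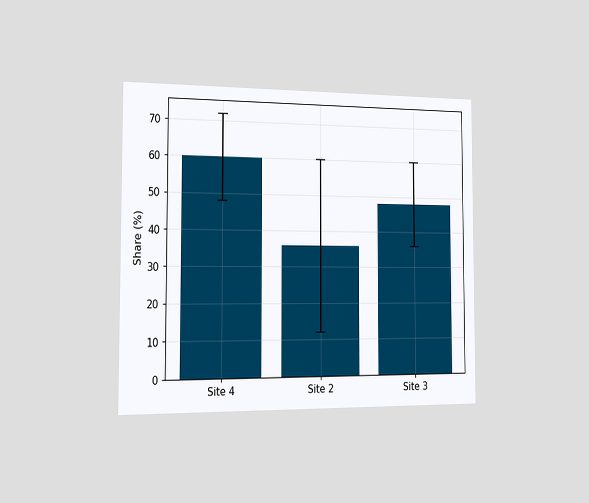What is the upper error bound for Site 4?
72%

The chart is viewed slightly from the left. The Site 4 bar's upper whisker reaches 72%.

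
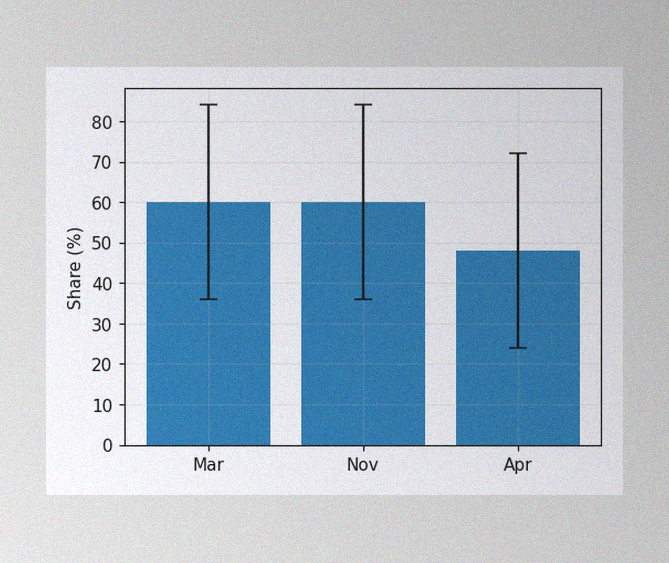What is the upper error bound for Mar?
The image has some photo noise and uneven lighting. The Mar bar's upper whisker reaches 84%.

84%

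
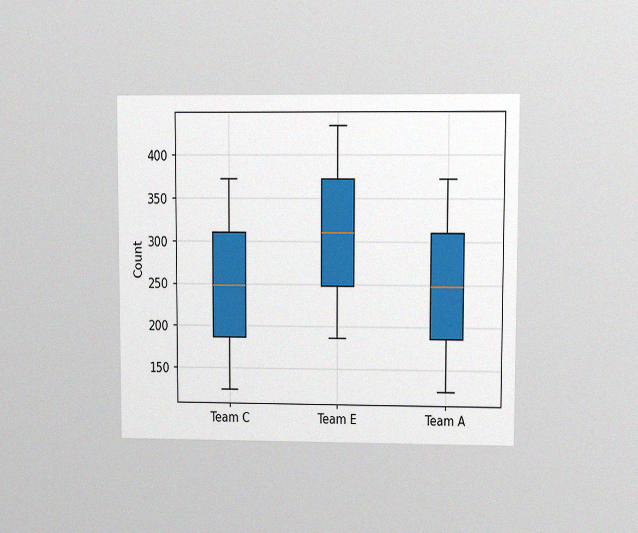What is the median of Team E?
The chart is viewed at a slight angle, with some photo noise. The median line in the Team E box sits at 310.

310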